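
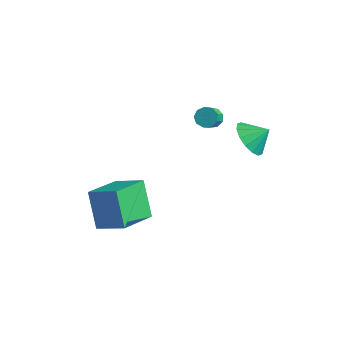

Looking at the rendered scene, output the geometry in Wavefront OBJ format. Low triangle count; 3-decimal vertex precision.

v -0.126 3.336 2.388
v 0.648 3.037 1.926
v 0.466 3.904 3.012
v 0.508 3.444 1.689
v 0.198 3.823 1.639
v -0.199 4.071 1.79
v -0.576 4.122 2.101
v -0.833 3.963 2.489
v -0.9 3.636 2.85
v -0.76 3.229 3.087
v -0.45 2.85 3.137
v -0.053 2.602 2.986
v 0.325 2.551 2.675
v 0.581 2.71 2.287
v -1.523 2.453 3.522
v -1.182 2.795 3.715
v -0.837 2.07 4.392
v -1.177 1.727 4.198
v -1.489 2.815 3.893
v -1.144 2.09 4.57
v -1.812 2.665 3.898
v -1.467 1.94 4.574
v -1.999 2.416 3.726
v -1.654 1.691 4.403
v -1.963 2.184 3.459
v -1.618 1.459 4.135
v -1.721 2.078 3.221
v -1.376 1.352 3.898
v -1.386 2.147 3.124
v -1.041 1.421 3.8
v -1.115 2.359 3.213
v -0.77 1.633 3.889
v -1.034 2.615 3.447
v -0.689 1.889 4.123
v -4.561 -0.331 -0.913
v -4.309 -2.207 -0.27
v -3.248 0.063 -0.28
v -2.995 -1.814 0.363
v -3.645 -0.766 -2.543
v -3.392 -2.643 -1.9
v -2.331 -0.373 -1.91
v -2.079 -2.249 -1.267
f 2 1 4
f 2 4 3
f 4 1 5
f 4 5 3
f 5 1 6
f 5 6 3
f 6 1 7
f 6 7 3
f 7 1 8
f 7 8 3
f 8 1 9
f 8 9 3
f 9 1 10
f 9 10 3
f 10 1 11
f 10 11 3
f 11 1 12
f 11 12 3
f 12 1 13
f 12 13 3
f 13 1 14
f 13 14 3
f 14 1 2
f 14 2 3
f 16 15 19
f 16 19 17
f 17 19 20
f 17 20 18
f 19 15 21
f 19 21 20
f 20 21 22
f 20 22 18
f 21 15 23
f 21 23 22
f 22 23 24
f 22 24 18
f 23 15 25
f 23 25 24
f 24 25 26
f 24 26 18
f 25 15 27
f 25 27 26
f 26 27 28
f 26 28 18
f 27 15 29
f 27 29 28
f 28 29 30
f 28 30 18
f 29 15 31
f 29 31 30
f 30 31 32
f 30 32 18
f 31 15 33
f 31 33 32
f 32 33 34
f 32 34 18
f 33 15 16
f 33 16 34
f 34 16 17
f 34 17 18
f 36 38 35
f 39 36 35
f 35 38 37
f 37 39 35
f 36 42 38
f 40 36 39
f 40 42 36
f 38 42 37
f 41 39 37
f 37 42 41
f 41 40 39
f 42 40 41



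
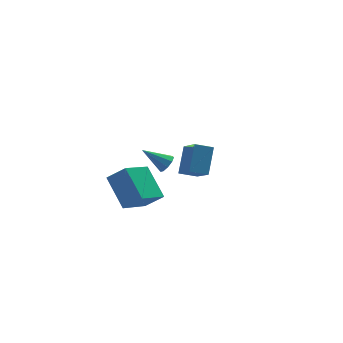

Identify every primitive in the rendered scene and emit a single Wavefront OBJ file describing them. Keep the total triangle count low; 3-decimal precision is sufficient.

v -0.414 1.743 -3.936
v -1.958 0.991 -2.891
v -0.463 3.343 -2.858
v -2.007 2.592 -1.813
v 0.347 1.248 -3.167
v -1.197 0.497 -2.122
v 0.298 2.849 -2.089
v -1.246 2.097 -1.044
v 1.592 2.135 -2.57
v 1.447 0.783 -1.375
v 2.353 3.013 -1.484
v 2.209 1.661 -0.289
v 2.431 1.779 -2.871
v 2.287 0.427 -1.676
v 3.193 2.657 -1.785
v 3.048 1.305 -0.59
v -1.625 -2.833 3.026
v -1.323 -2.901 3.418
v -2.495 -2.147 3.814
v -1.241 -2.611 3.257
v -1.339 -2.425 2.987
v -1.57 -2.43 2.735
v -1.828 -2.623 2.62
v -1.99 -2.915 2.694
v -1.982 -3.168 2.924
v -1.807 -3.265 3.201
v -1.546 -3.159 3.396
f 2 4 1
f 5 2 1
f 1 4 3
f 3 5 1
f 2 8 4
f 6 2 5
f 6 8 2
f 4 8 3
f 7 5 3
f 3 8 7
f 7 6 5
f 8 6 7
f 10 12 9
f 13 10 9
f 9 12 11
f 11 13 9
f 10 16 12
f 14 10 13
f 14 16 10
f 12 16 11
f 15 13 11
f 11 16 15
f 15 14 13
f 16 14 15
f 18 17 20
f 18 20 19
f 20 17 21
f 20 21 19
f 21 17 22
f 21 22 19
f 22 17 23
f 22 23 19
f 23 17 24
f 23 24 19
f 24 17 25
f 24 25 19
f 25 17 26
f 25 26 19
f 26 17 27
f 26 27 19
f 27 17 18
f 27 18 19



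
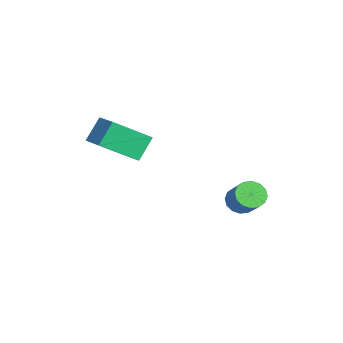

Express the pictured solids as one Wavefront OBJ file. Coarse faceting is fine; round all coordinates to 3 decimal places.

v -1.586 2.287 -0.788
v -1.26 1.886 -1.05
v -0.467 2.012 -0.255
v -0.794 2.413 0.008
v -1.177 2.146 -1.174
v -0.384 2.273 -0.379
v -1.204 2.445 -1.194
v -0.411 2.571 -0.399
v -1.334 2.701 -1.106
v -0.541 2.827 -0.31
v -1.531 2.846 -0.932
v -0.738 2.972 -0.137
v -1.743 2.841 -0.72
v -0.95 2.968 0.076
v -1.913 2.688 -0.525
v -1.12 2.814 0.27
v -1.996 2.427 -0.401
v -1.203 2.554 0.394
v -1.969 2.129 -0.381
v -1.176 2.255 0.414
v -1.839 1.873 -0.47
v -1.046 1.999 0.326
v -1.642 1.728 -0.643
v -0.849 1.854 0.152
v -1.43 1.732 -0.856
v -0.637 1.859 -0.06
v -3.407 -1.344 0.904
v -3.386 -2.724 1.897
v -3.822 -0.766 1.717
v -3.801 -2.146 2.709
v -2.419 -1.094 1.231
v -2.398 -2.474 2.223
v -2.834 -0.516 2.043
v -2.813 -1.896 3.036
f 2 1 5
f 2 5 3
f 3 5 6
f 3 6 4
f 5 1 7
f 5 7 6
f 6 7 8
f 6 8 4
f 7 1 9
f 7 9 8
f 8 9 10
f 8 10 4
f 9 1 11
f 9 11 10
f 10 11 12
f 10 12 4
f 11 1 13
f 11 13 12
f 12 13 14
f 12 14 4
f 13 1 15
f 13 15 14
f 14 15 16
f 14 16 4
f 15 1 17
f 15 17 16
f 16 17 18
f 16 18 4
f 17 1 19
f 17 19 18
f 18 19 20
f 18 20 4
f 19 1 21
f 19 21 20
f 20 21 22
f 20 22 4
f 21 1 23
f 21 23 22
f 22 23 24
f 22 24 4
f 23 1 25
f 23 25 24
f 24 25 26
f 24 26 4
f 25 1 2
f 25 2 26
f 26 2 3
f 26 3 4
f 28 30 27
f 31 28 27
f 27 30 29
f 29 31 27
f 28 34 30
f 32 28 31
f 32 34 28
f 30 34 29
f 33 31 29
f 29 34 33
f 33 32 31
f 34 32 33



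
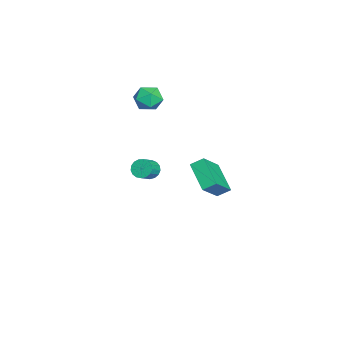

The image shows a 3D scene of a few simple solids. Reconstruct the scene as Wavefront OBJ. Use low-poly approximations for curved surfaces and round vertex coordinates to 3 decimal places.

v -3.165 1.631 -4.7
v -4.803 0.723 -3.564
v -3.247 2.447 -4.165
v -4.885 1.54 -3.029
v -1.775 0.86 -3.311
v -3.413 -0.047 -2.175
v -1.857 1.677 -2.776
v -3.495 0.769 -1.64
v 3.571 -1.616 1.607
v 3.842 -1.862 1.057
v 4.659 -2.229 1.624
v 4.389 -1.984 2.173
v 3.961 -1.57 1.076
v 4.778 -1.937 1.642
v 3.99 -1.288 1.216
v 4.807 -1.655 1.783
v 3.923 -1.082 1.446
v 4.74 -1.449 2.012
v 3.776 -0.998 1.712
v 4.593 -1.365 2.279
v 3.582 -1.056 1.955
v 4.399 -1.423 2.521
v 3.385 -1.242 2.118
v 4.203 -1.609 2.684
v 3.231 -1.514 2.163
v 4.049 -1.881 2.73
v 3.156 -1.81 2.081
v 3.973 -2.177 2.648
v 3.175 -2.061 1.891
v 3.992 -2.428 2.457
v 3.285 -2.21 1.635
v 4.102 -2.577 2.202
v 3.461 -2.224 1.373
v 4.278 -2.591 1.94
v 3.662 -2.098 1.164
v 4.479 -2.465 1.731
v -3.515 -1.641 3.262
v -2.847 -2.34 2.968
v -4.653 -2.8 3.432
v -3.985 -3.499 3.138
v -3.874 -3.037 4.029
v -3.171 -2.321 3.924
v -4.329 -2.819 2.476
v -3.626 -2.103 2.371
v -3.351 -3.067 2.483
v -3.07 -3.202 3.443
v -4.43 -1.938 2.957
v -4.149 -2.073 3.917
f 2 4 1
f 5 2 1
f 1 4 3
f 3 5 1
f 2 8 4
f 6 2 5
f 6 8 2
f 4 8 3
f 7 5 3
f 3 8 7
f 7 6 5
f 8 6 7
f 10 9 13
f 10 13 11
f 11 13 14
f 11 14 12
f 13 9 15
f 13 15 14
f 14 15 16
f 14 16 12
f 15 9 17
f 15 17 16
f 16 17 18
f 16 18 12
f 17 9 19
f 17 19 18
f 18 19 20
f 18 20 12
f 19 9 21
f 19 21 20
f 20 21 22
f 20 22 12
f 21 9 23
f 21 23 22
f 22 23 24
f 22 24 12
f 23 9 25
f 23 25 24
f 24 25 26
f 24 26 12
f 25 9 27
f 25 27 26
f 26 27 28
f 26 28 12
f 27 9 29
f 27 29 28
f 28 29 30
f 28 30 12
f 29 9 31
f 29 31 30
f 30 31 32
f 30 32 12
f 31 9 33
f 31 33 32
f 32 33 34
f 32 34 12
f 33 9 35
f 33 35 34
f 34 35 36
f 34 36 12
f 35 9 10
f 35 10 36
f 36 10 11
f 36 11 12
f 37 48 42
f 37 42 38
f 37 38 44
f 37 44 47
f 37 47 48
f 38 42 46
f 42 48 41
f 48 47 39
f 47 44 43
f 44 38 45
f 40 46 41
f 40 41 39
f 40 39 43
f 40 43 45
f 40 45 46
f 41 46 42
f 39 41 48
f 43 39 47
f 45 43 44
f 46 45 38



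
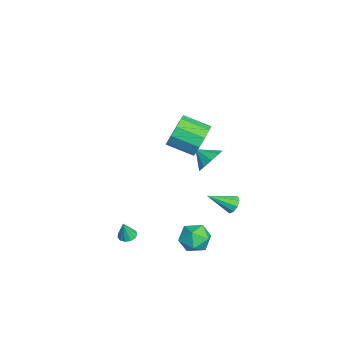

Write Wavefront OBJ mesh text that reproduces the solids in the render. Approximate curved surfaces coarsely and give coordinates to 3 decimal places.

v -2.952 2.554 -1.288
v -2.405 1.868 -1.7
v -3.488 1.746 -0.652
v -2.106 2.098 -1.154
v -2.203 2.543 -0.671
v -2.651 2.992 -0.476
v -3.239 3.237 -0.661
v -3.693 3.162 -1.139
v -3.8 2.803 -1.687
v -3.51 2.328 -2.048
v -2.959 1.958 -2.053
v 1.574 -2.388 -3.798
v 2.096 -2.232 -3.872
v 1.806 -2.612 -2.622
v 1.94 -1.977 -3.792
v 1.667 -1.852 -3.714
v 1.365 -1.897 -3.663
v 1.129 -2.098 -3.655
v 1.034 -2.391 -3.692
v 1.111 -2.683 -3.763
v 1.335 -2.881 -3.845
v 1.634 -2.922 -3.912
v 1.915 -2.794 -3.943
v 2.087 -2.537 -3.928
v 2.032 1.331 -3.008
v 2.677 2.1 -3.191
v 3.303 0.28 -2.949
v 3.948 1.049 -3.132
v 3.455 0.997 -2.241
v 2.669 1.647 -2.277
v 3.311 0.733 -3.863
v 2.525 1.383 -3.899
v 3.467 1.73 -3.719
v 3.556 1.894 -2.716
v 2.424 0.486 -3.424
v 2.513 0.65 -2.421
v 1.64 3.371 -1.472
v 2.035 3.146 -1.879
v 1.76 1.949 -0.568
v 2.24 3.353 -1.58
v 2.164 3.569 -1.231
v 1.843 3.692 -0.995
v 1.427 3.665 -0.982
v 1.11 3.501 -1.198
v 1.041 3.276 -1.543
v 1.253 3.096 -1.854
v 1.645 3.045 -1.987
v 1.268 1.72 3.61
v 1.705 1.22 2.771
v 1.189 -0.239 3.37
v 0.752 0.26 4.21
v 2.161 1.255 3.248
v 1.645 -0.204 3.848
v 2.276 1.467 3.864
v 1.76 0.008 4.463
v 2.006 1.776 4.383
v 1.49 0.316 4.982
v 1.454 2.063 4.606
v 0.938 0.604 5.206
v 0.831 2.219 4.45
v 0.315 0.76 5.049
v 0.375 2.184 3.972
v -0.141 0.725 4.572
v 0.26 1.972 3.357
v -0.256 0.513 3.956
v 0.53 1.664 2.838
v 0.014 0.204 3.437
v 1.082 1.376 2.614
v 0.566 -0.083 3.214
f 2 1 4
f 2 4 3
f 4 1 5
f 4 5 3
f 5 1 6
f 5 6 3
f 6 1 7
f 6 7 3
f 7 1 8
f 7 8 3
f 8 1 9
f 8 9 3
f 9 1 10
f 9 10 3
f 10 1 11
f 10 11 3
f 11 1 2
f 11 2 3
f 13 12 15
f 13 15 14
f 15 12 16
f 15 16 14
f 16 12 17
f 16 17 14
f 17 12 18
f 17 18 14
f 18 12 19
f 18 19 14
f 19 12 20
f 19 20 14
f 20 12 21
f 20 21 14
f 21 12 22
f 21 22 14
f 22 12 23
f 22 23 14
f 23 12 24
f 23 24 14
f 24 12 13
f 24 13 14
f 25 36 30
f 25 30 26
f 25 26 32
f 25 32 35
f 25 35 36
f 26 30 34
f 30 36 29
f 36 35 27
f 35 32 31
f 32 26 33
f 28 34 29
f 28 29 27
f 28 27 31
f 28 31 33
f 28 33 34
f 29 34 30
f 27 29 36
f 31 27 35
f 33 31 32
f 34 33 26
f 38 37 40
f 38 40 39
f 40 37 41
f 40 41 39
f 41 37 42
f 41 42 39
f 42 37 43
f 42 43 39
f 43 37 44
f 43 44 39
f 44 37 45
f 44 45 39
f 45 37 46
f 45 46 39
f 46 37 47
f 46 47 39
f 47 37 38
f 47 38 39
f 49 48 52
f 49 52 50
f 50 52 53
f 50 53 51
f 52 48 54
f 52 54 53
f 53 54 55
f 53 55 51
f 54 48 56
f 54 56 55
f 55 56 57
f 55 57 51
f 56 48 58
f 56 58 57
f 57 58 59
f 57 59 51
f 58 48 60
f 58 60 59
f 59 60 61
f 59 61 51
f 60 48 62
f 60 62 61
f 61 62 63
f 61 63 51
f 62 48 64
f 62 64 63
f 63 64 65
f 63 65 51
f 64 48 66
f 64 66 65
f 65 66 67
f 65 67 51
f 66 48 68
f 66 68 67
f 67 68 69
f 67 69 51
f 68 48 49
f 68 49 69
f 69 49 50
f 69 50 51



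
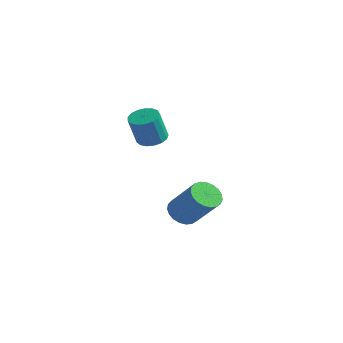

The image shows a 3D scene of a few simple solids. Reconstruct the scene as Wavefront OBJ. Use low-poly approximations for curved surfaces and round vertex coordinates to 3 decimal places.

v 0.422 -3.972 0.486
v 0.896 -3.995 0.056
v 2.012 -3.951 1.284
v 1.538 -3.928 1.714
v 0.857 -3.733 0.082
v 1.973 -3.689 1.31
v 0.743 -3.512 0.178
v 1.859 -3.468 1.406
v 0.574 -3.371 0.327
v 1.689 -3.327 1.555
v 0.378 -3.334 0.503
v 1.494 -3.29 1.731
v 0.19 -3.407 0.677
v 1.306 -3.363 1.905
v 0.042 -3.578 0.817
v 1.158 -3.534 2.045
v -0.04 -3.817 0.9
v 1.076 -3.773 2.129
v -0.042 -4.083 0.912
v 1.073 -4.038 2.14
v 0.036 -4.33 0.85
v 1.151 -4.285 2.078
v 0.181 -4.515 0.725
v 1.296 -4.47 1.953
v 0.367 -4.606 0.559
v 1.483 -4.561 1.787
v 0.563 -4.587 0.38
v 1.679 -4.543 1.608
v 0.735 -4.463 0.219
v 1.851 -4.418 1.447
v 0.853 -4.253 0.105
v 1.969 -4.209 1.333
v -3.415 -1.731 2.276
v -2.926 -2.088 2.141
v -2.916 -2.545 3.39
v -3.405 -2.189 3.524
v -2.805 -1.833 2.233
v -2.795 -2.291 3.482
v -2.824 -1.555 2.335
v -2.813 -2.013 3.584
v -2.978 -1.317 2.424
v -2.968 -1.775 3.672
v -3.232 -1.174 2.478
v -3.222 -1.632 3.727
v -3.528 -1.159 2.486
v -3.518 -1.617 3.735
v -3.799 -1.275 2.446
v -3.788 -1.733 3.695
v -3.981 -1.495 2.367
v -3.971 -1.953 3.616
v -4.034 -1.769 2.267
v -4.024 -2.227 3.515
v -3.945 -2.035 2.169
v -3.935 -2.493 3.417
v -3.735 -2.231 2.095
v -3.724 -2.689 3.344
v -3.451 -2.312 2.063
v -3.441 -2.77 3.312
v -3.159 -2.261 2.079
v -3.149 -2.718 3.328
f 2 1 5
f 2 5 3
f 3 5 6
f 3 6 4
f 5 1 7
f 5 7 6
f 6 7 8
f 6 8 4
f 7 1 9
f 7 9 8
f 8 9 10
f 8 10 4
f 9 1 11
f 9 11 10
f 10 11 12
f 10 12 4
f 11 1 13
f 11 13 12
f 12 13 14
f 12 14 4
f 13 1 15
f 13 15 14
f 14 15 16
f 14 16 4
f 15 1 17
f 15 17 16
f 16 17 18
f 16 18 4
f 17 1 19
f 17 19 18
f 18 19 20
f 18 20 4
f 19 1 21
f 19 21 20
f 20 21 22
f 20 22 4
f 21 1 23
f 21 23 22
f 22 23 24
f 22 24 4
f 23 1 25
f 23 25 24
f 24 25 26
f 24 26 4
f 25 1 27
f 25 27 26
f 26 27 28
f 26 28 4
f 27 1 29
f 27 29 28
f 28 29 30
f 28 30 4
f 29 1 31
f 29 31 30
f 30 31 32
f 30 32 4
f 31 1 2
f 31 2 32
f 32 2 3
f 32 3 4
f 34 33 37
f 34 37 35
f 35 37 38
f 35 38 36
f 37 33 39
f 37 39 38
f 38 39 40
f 38 40 36
f 39 33 41
f 39 41 40
f 40 41 42
f 40 42 36
f 41 33 43
f 41 43 42
f 42 43 44
f 42 44 36
f 43 33 45
f 43 45 44
f 44 45 46
f 44 46 36
f 45 33 47
f 45 47 46
f 46 47 48
f 46 48 36
f 47 33 49
f 47 49 48
f 48 49 50
f 48 50 36
f 49 33 51
f 49 51 50
f 50 51 52
f 50 52 36
f 51 33 53
f 51 53 52
f 52 53 54
f 52 54 36
f 53 33 55
f 53 55 54
f 54 55 56
f 54 56 36
f 55 33 57
f 55 57 56
f 56 57 58
f 56 58 36
f 57 33 59
f 57 59 58
f 58 59 60
f 58 60 36
f 59 33 34
f 59 34 60
f 60 34 35
f 60 35 36



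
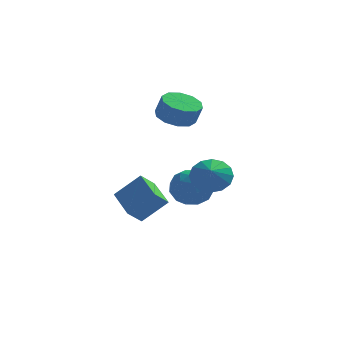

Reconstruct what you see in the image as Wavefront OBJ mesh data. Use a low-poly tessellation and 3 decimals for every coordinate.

v -2.152 -4.087 -2.902
v -2.714 -4.607 -2.198
v -2.878 -2.66 -2.429
v -3.44 -3.179 -1.725
v -1 -3.861 -1.815
v -1.562 -4.38 -1.111
v -1.726 -2.433 -1.342
v -2.288 -2.953 -0.638
v 0.656 -0.1 -1.806
v 1.666 -0.104 -1.794
v 0.644 -0.88 -1.134
v 1.527 0.226 -1.413
v 1.155 0.469 -1.137
v 0.649 0.559 -1.041
v 0.145 0.473 -1.149
v -0.222 0.233 -1.434
v -0.354 -0.096 -1.818
v -0.216 -0.426 -2.199
v 0.156 -0.668 -2.475
v 0.662 -0.759 -2.571
v 1.166 -0.672 -2.463
v 1.533 -0.433 -2.178
v -1.141 1.797 -2.658
v -0.627 2.504 -3.366
v -0.033 0.456 -3.194
v 0.481 1.163 -3.902
v 0.603 1.292 -2.791
v -0.082 2.121 -2.46
v -0.578 0.839 -4.1
v -1.263 1.668 -3.769
v -0.28 1.912 -4.257
v 0.451 2.192 -3.449
v -1.111 0.768 -3.111
v -0.38 1.048 -2.303
v -0.981 2.268 -2.965
v 0.321 0.692 -3.595
v 0.393 0.767 -2.942
v 0.695 1.183 -3.359
v -0.66 2.043 -2.432
v -0.359 2.459 -2.848
v 0.365 1.746 -2.511
v -0.301 0.501 -3.712
v 0 0.917 -4.128
v -1.355 1.777 -3.201
v -1.053 2.193 -3.618
v -1.025 1.214 -4.049
v -0.475 2.336 -3.905
v 0.176 1.548 -4.22
v -0.447 1.358 -4.337
v -0.849 1.845 -4.142
v -0.046 2.501 -3.43
v 0.605 1.712 -3.745
v 0.677 1.788 -3.092
v 0.275 2.275 -2.897
v 0.158 2.153 -3.954
v -1.265 1.248 -2.815
v -0.614 0.459 -3.13
v -0.935 0.685 -3.663
v -1.337 1.172 -3.468
v -0.836 1.412 -2.34
v -0.185 0.624 -2.655
v 0.189 1.115 -2.418
v -0.213 1.602 -2.223
v -0.818 0.807 -2.606
v -1.115 1.928 1.053
v -0.272 2.433 0.867
v 0.057 2.257 1.881
v -0.785 1.752 2.067
v -0.694 2.835 1.074
v -0.364 2.659 2.088
v -1.276 2.89 1.273
v -0.947 2.714 2.286
v -1.797 2.578 1.388
v -1.468 2.402 2.401
v -2.057 2.017 1.375
v -1.728 1.841 2.388
v -1.957 1.423 1.239
v -1.628 1.247 2.253
v -1.536 1.021 1.032
v -1.206 0.845 2.046
v -0.953 0.966 0.834
v -0.624 0.79 1.847
v -0.432 1.278 0.719
v -0.103 1.102 1.732
v -0.172 1.839 0.732
v 0.157 1.663 1.745
f 2 4 1
f 5 2 1
f 1 4 3
f 3 5 1
f 2 8 4
f 6 2 5
f 6 8 2
f 4 8 3
f 7 5 3
f 3 8 7
f 7 6 5
f 8 6 7
f 10 9 12
f 10 12 11
f 12 9 13
f 12 13 11
f 13 9 14
f 13 14 11
f 14 9 15
f 14 15 11
f 15 9 16
f 15 16 11
f 16 9 17
f 16 17 11
f 17 9 18
f 17 18 11
f 18 9 19
f 18 19 11
f 19 9 20
f 19 20 11
f 20 9 21
f 20 21 11
f 21 9 22
f 21 22 11
f 22 9 10
f 22 10 11
f 23 60 39
f 60 34 63
f 39 63 28
f 60 63 39
f 23 39 35
f 39 28 40
f 35 40 24
f 39 40 35
f 23 35 44
f 35 24 45
f 44 45 30
f 35 45 44
f 23 44 56
f 44 30 59
f 56 59 33
f 44 59 56
f 23 56 60
f 56 33 64
f 60 64 34
f 56 64 60
f 24 40 51
f 40 28 54
f 51 54 32
f 40 54 51
f 28 63 41
f 63 34 62
f 41 62 27
f 63 62 41
f 34 64 61
f 64 33 57
f 61 57 25
f 64 57 61
f 33 59 58
f 59 30 46
f 58 46 29
f 59 46 58
f 30 45 50
f 45 24 47
f 50 47 31
f 45 47 50
f 26 52 38
f 52 32 53
f 38 53 27
f 52 53 38
f 26 38 36
f 38 27 37
f 36 37 25
f 38 37 36
f 26 36 43
f 36 25 42
f 43 42 29
f 36 42 43
f 26 43 48
f 43 29 49
f 48 49 31
f 43 49 48
f 26 48 52
f 48 31 55
f 52 55 32
f 48 55 52
f 27 53 41
f 53 32 54
f 41 54 28
f 53 54 41
f 25 37 61
f 37 27 62
f 61 62 34
f 37 62 61
f 29 42 58
f 42 25 57
f 58 57 33
f 42 57 58
f 31 49 50
f 49 29 46
f 50 46 30
f 49 46 50
f 32 55 51
f 55 31 47
f 51 47 24
f 55 47 51
f 66 65 69
f 66 69 67
f 67 69 70
f 67 70 68
f 69 65 71
f 69 71 70
f 70 71 72
f 70 72 68
f 71 65 73
f 71 73 72
f 72 73 74
f 72 74 68
f 73 65 75
f 73 75 74
f 74 75 76
f 74 76 68
f 75 65 77
f 75 77 76
f 76 77 78
f 76 78 68
f 77 65 79
f 77 79 78
f 78 79 80
f 78 80 68
f 79 65 81
f 79 81 80
f 80 81 82
f 80 82 68
f 81 65 83
f 81 83 82
f 82 83 84
f 82 84 68
f 83 65 85
f 83 85 84
f 84 85 86
f 84 86 68
f 85 65 66
f 85 66 86
f 86 66 67
f 86 67 68



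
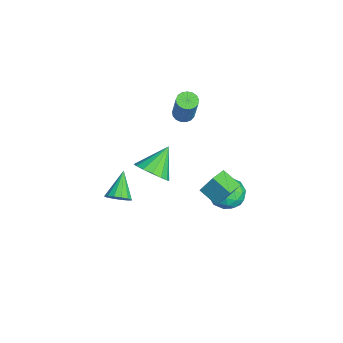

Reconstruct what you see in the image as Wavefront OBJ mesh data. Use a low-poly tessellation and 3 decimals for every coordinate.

v -0.576 3.642 -2.786
v -0.062 2.851 -3.297
v -2.098 2.909 -3.183
v -1.584 2.118 -3.694
v -1.523 2.196 -2.626
v -0.582 2.649 -2.381
v -1.578 3.111 -4.099
v -0.637 3.564 -3.854
v -0.682 2.523 -4.108
v -0.647 1.957 -3.198
v -1.513 3.803 -3.282
v -1.478 3.237 -2.372
v -0.185 3.31 -3.007
v -1.975 2.45 -3.473
v -1.938 2.496 -2.846
v -1.637 2.03 -3.146
v -0.491 3.192 -2.468
v -0.189 2.727 -2.768
v -1.047 2.342 -2.374
v -1.971 3.033 -3.712
v -1.669 2.568 -4.012
v -0.523 3.73 -3.334
v -0.222 3.264 -3.634
v -1.113 3.418 -4.106
v -0.248 2.653 -3.784
v -1.142 2.222 -4.017
v -1.139 2.806 -4.256
v -0.586 3.072 -4.111
v -0.227 2.32 -3.248
v -1.122 1.89 -3.482
v -1.086 1.936 -2.854
v -0.533 2.202 -2.71
v -0.592 2.128 -3.725
v -1.038 3.87 -2.998
v -1.933 3.44 -3.232
v -1.627 3.558 -3.77
v -1.074 3.824 -3.626
v -1.018 3.538 -2.463
v -1.912 3.107 -2.696
v -1.574 2.688 -2.369
v -1.021 2.954 -2.224
v -1.568 3.632 -2.755
v -0.983 -2.932 -3.278
v -0.555 -3.15 -2.689
v -2.317 -2.588 -2.182
v -0.487 -2.765 -2.727
v -0.552 -2.424 -2.913
v -0.732 -2.22 -3.197
v -0.98 -2.206 -3.502
v -1.228 -2.387 -3.748
v -1.411 -2.715 -3.867
v -1.479 -3.1 -3.829
v -1.415 -3.441 -3.643
v -1.234 -3.645 -3.359
v -0.987 -3.659 -3.054
v -0.738 -3.477 -2.808
v -2.568 0.622 2.384
v -2.163 0.205 2.235
v -1.328 0.361 4.067
v -1.732 0.778 4.216
v -2.039 0.452 2.157
v -1.203 0.608 3.99
v -2.036 0.738 2.131
v -1.201 0.894 3.964
v -2.155 0.998 2.164
v -1.32 1.154 3.996
v -2.368 1.171 2.246
v -1.533 1.327 4.079
v -2.627 1.219 2.36
v -1.792 1.375 4.193
v -2.873 1.129 2.48
v -2.038 1.285 4.312
v -3.048 0.924 2.577
v -2.213 1.08 4.41
v -3.114 0.65 2.63
v -2.279 0.806 4.463
v -3.054 0.369 2.627
v -2.219 0.525 4.46
v -2.883 0.146 2.568
v -2.048 0.302 4.401
v -2.639 0.032 2.467
v -1.804 0.188 4.299
v -2.379 0.053 2.346
v -1.544 0.209 4.179
v 1.688 -1.244 1.491
v 2.371 -0.474 1.462
v 0.692 -0.316 2.669
v 2.02 -0.361 1.077
v 1.58 -0.485 0.803
v 1.169 -0.813 0.713
v 0.897 -1.255 0.831
v 0.837 -1.695 1.127
v 1.005 -2.014 1.52
v 1.356 -2.126 1.905
v 1.796 -2.002 2.179
v 2.207 -1.675 2.269
v 2.479 -1.232 2.151
v 2.539 -0.793 1.855
v 1.008 1.817 -0.144
v 1.21 2.462 1.036
v 1.735 2.651 -0.725
v 1.936 3.297 0.455
v 1.864 1.203 0.045
v 2.065 1.849 1.225
v 2.59 2.038 -0.536
v 2.792 2.683 0.644
f 1 38 17
f 38 12 41
f 17 41 6
f 38 41 17
f 1 17 13
f 17 6 18
f 13 18 2
f 17 18 13
f 1 13 22
f 13 2 23
f 22 23 8
f 13 23 22
f 1 22 34
f 22 8 37
f 34 37 11
f 22 37 34
f 1 34 38
f 34 11 42
f 38 42 12
f 34 42 38
f 2 18 29
f 18 6 32
f 29 32 10
f 18 32 29
f 6 41 19
f 41 12 40
f 19 40 5
f 41 40 19
f 12 42 39
f 42 11 35
f 39 35 3
f 42 35 39
f 11 37 36
f 37 8 24
f 36 24 7
f 37 24 36
f 8 23 28
f 23 2 25
f 28 25 9
f 23 25 28
f 4 30 16
f 30 10 31
f 16 31 5
f 30 31 16
f 4 16 14
f 16 5 15
f 14 15 3
f 16 15 14
f 4 14 21
f 14 3 20
f 21 20 7
f 14 20 21
f 4 21 26
f 21 7 27
f 26 27 9
f 21 27 26
f 4 26 30
f 26 9 33
f 30 33 10
f 26 33 30
f 5 31 19
f 31 10 32
f 19 32 6
f 31 32 19
f 3 15 39
f 15 5 40
f 39 40 12
f 15 40 39
f 7 20 36
f 20 3 35
f 36 35 11
f 20 35 36
f 9 27 28
f 27 7 24
f 28 24 8
f 27 24 28
f 10 33 29
f 33 9 25
f 29 25 2
f 33 25 29
f 44 43 46
f 44 46 45
f 46 43 47
f 46 47 45
f 47 43 48
f 47 48 45
f 48 43 49
f 48 49 45
f 49 43 50
f 49 50 45
f 50 43 51
f 50 51 45
f 51 43 52
f 51 52 45
f 52 43 53
f 52 53 45
f 53 43 54
f 53 54 45
f 54 43 55
f 54 55 45
f 55 43 56
f 55 56 45
f 56 43 44
f 56 44 45
f 58 57 61
f 58 61 59
f 59 61 62
f 59 62 60
f 61 57 63
f 61 63 62
f 62 63 64
f 62 64 60
f 63 57 65
f 63 65 64
f 64 65 66
f 64 66 60
f 65 57 67
f 65 67 66
f 66 67 68
f 66 68 60
f 67 57 69
f 67 69 68
f 68 69 70
f 68 70 60
f 69 57 71
f 69 71 70
f 70 71 72
f 70 72 60
f 71 57 73
f 71 73 72
f 72 73 74
f 72 74 60
f 73 57 75
f 73 75 74
f 74 75 76
f 74 76 60
f 75 57 77
f 75 77 76
f 76 77 78
f 76 78 60
f 77 57 79
f 77 79 78
f 78 79 80
f 78 80 60
f 79 57 81
f 79 81 80
f 80 81 82
f 80 82 60
f 81 57 83
f 81 83 82
f 82 83 84
f 82 84 60
f 83 57 58
f 83 58 84
f 84 58 59
f 84 59 60
f 86 85 88
f 86 88 87
f 88 85 89
f 88 89 87
f 89 85 90
f 89 90 87
f 90 85 91
f 90 91 87
f 91 85 92
f 91 92 87
f 92 85 93
f 92 93 87
f 93 85 94
f 93 94 87
f 94 85 95
f 94 95 87
f 95 85 96
f 95 96 87
f 96 85 97
f 96 97 87
f 97 85 98
f 97 98 87
f 98 85 86
f 98 86 87
f 100 102 99
f 103 100 99
f 99 102 101
f 101 103 99
f 100 106 102
f 104 100 103
f 104 106 100
f 102 106 101
f 105 103 101
f 101 106 105
f 105 104 103
f 106 104 105



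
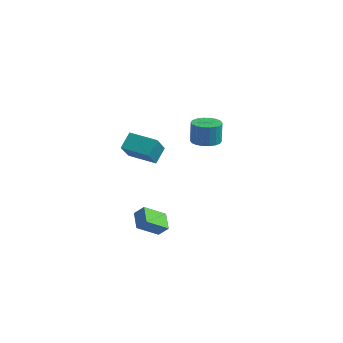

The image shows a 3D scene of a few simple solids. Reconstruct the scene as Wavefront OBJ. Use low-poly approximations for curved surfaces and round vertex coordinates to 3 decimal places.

v 1.458 -3.915 0.773
v 1.285 -3.158 1.765
v 2.974 -3.066 0.389
v 2.802 -2.309 1.382
v 2.478 -5.211 1.938
v 2.306 -4.454 2.931
v 3.995 -4.362 1.555
v 3.822 -3.605 2.547
v 3.748 -3.49 -4.985
v 3.537 -4.923 -4.153
v 2.76 -2.924 -4.26
v 2.549 -4.357 -3.428
v 4.351 -3.223 -4.372
v 4.14 -4.656 -3.54
v 3.363 -2.657 -3.647
v 3.152 -4.09 -2.815
v -1.001 3.84 -0.325
v -0.404 3.082 -0.423
v -0.242 3.002 1.187
v -0.839 3.76 1.285
v -0.134 3.418 -0.433
v 0.028 3.338 1.177
v -0.036 3.839 -0.422
v 0.126 3.758 1.188
v -0.129 4.259 -0.392
v 0.033 4.179 1.218
v -0.394 4.597 -0.348
v -0.232 4.516 1.262
v -0.78 4.784 -0.3
v -0.618 4.704 1.31
v -1.21 4.785 -0.257
v -1.048 4.705 1.353
v -1.598 4.598 -0.227
v -1.436 4.518 1.383
v -1.868 4.262 -0.217
v -1.706 4.182 1.393
v -1.966 3.842 -0.228
v -1.804 3.761 1.382
v -1.873 3.421 -0.258
v -1.711 3.341 1.352
v -1.608 3.084 -0.302
v -1.446 3.003 1.308
v -1.222 2.896 -0.35
v -1.06 2.816 1.26
v -0.792 2.895 -0.393
v -0.63 2.815 1.217
f 2 4 1
f 5 2 1
f 1 4 3
f 3 5 1
f 2 8 4
f 6 2 5
f 6 8 2
f 4 8 3
f 7 5 3
f 3 8 7
f 7 6 5
f 8 6 7
f 10 12 9
f 13 10 9
f 9 12 11
f 11 13 9
f 10 16 12
f 14 10 13
f 14 16 10
f 12 16 11
f 15 13 11
f 11 16 15
f 15 14 13
f 16 14 15
f 18 17 21
f 18 21 19
f 19 21 22
f 19 22 20
f 21 17 23
f 21 23 22
f 22 23 24
f 22 24 20
f 23 17 25
f 23 25 24
f 24 25 26
f 24 26 20
f 25 17 27
f 25 27 26
f 26 27 28
f 26 28 20
f 27 17 29
f 27 29 28
f 28 29 30
f 28 30 20
f 29 17 31
f 29 31 30
f 30 31 32
f 30 32 20
f 31 17 33
f 31 33 32
f 32 33 34
f 32 34 20
f 33 17 35
f 33 35 34
f 34 35 36
f 34 36 20
f 35 17 37
f 35 37 36
f 36 37 38
f 36 38 20
f 37 17 39
f 37 39 38
f 38 39 40
f 38 40 20
f 39 17 41
f 39 41 40
f 40 41 42
f 40 42 20
f 41 17 43
f 41 43 42
f 42 43 44
f 42 44 20
f 43 17 45
f 43 45 44
f 44 45 46
f 44 46 20
f 45 17 18
f 45 18 46
f 46 18 19
f 46 19 20



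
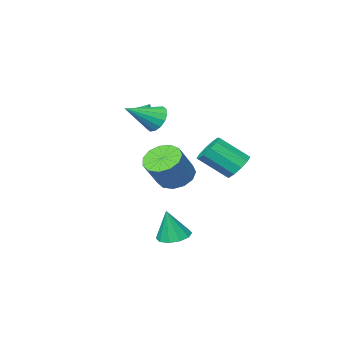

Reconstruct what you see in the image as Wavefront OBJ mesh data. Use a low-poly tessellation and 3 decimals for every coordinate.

v 0.554 0.295 -0.847
v 1.346 -0.184 -1.3
v 2.437 0.226 0.175
v 1.646 0.705 0.627
v 1.37 0.37 -1.472
v 2.461 0.78 0.003
v 1.135 0.9 -1.445
v 2.226 1.31 0.029
v 0.716 1.238 -1.229
v 1.807 1.648 0.245
v 0.245 1.276 -0.892
v 1.336 1.687 0.583
v -0.127 1.003 -0.54
v 0.964 1.414 0.935
v -0.283 0.505 -0.286
v 0.808 0.916 1.189
v -0.173 -0.06 -0.21
v 0.918 0.351 1.264
v 0.168 -0.512 -0.337
v 1.259 -0.101 1.138
v 0.631 -0.708 -0.625
v 1.723 -0.298 0.849
v 1.071 -0.586 -0.984
v 2.162 -0.175 0.49
v 0.56 -2.687 2.461
v 0.776 -3.041 2.757
v 0.54 -2.013 3.279
v 0.955 -2.931 2.671
v 1.056 -2.772 2.543
v 1.058 -2.597 2.399
v 0.962 -2.439 2.267
v 0.786 -2.331 2.174
v 0.565 -2.293 2.137
v 0.343 -2.332 2.164
v 0.164 -2.442 2.251
v 0.064 -2.601 2.378
v 0.062 -2.776 2.522
v 0.158 -2.934 2.654
v 0.334 -3.042 2.748
v 0.555 -3.081 2.784
v 1.372 -0.169 2.92
v 1.76 0.306 2.346
v 3.028 -0.411 3.84
v 1.63 0.585 2.654
v 1.431 0.661 3.033
v 1.216 0.516 3.382
v 1.043 0.186 3.607
v 0.958 -0.238 3.648
v 0.984 -0.644 3.494
v 1.114 -0.923 3.186
v 1.313 -0.999 2.808
v 1.528 -0.853 2.459
v 1.701 -0.524 2.234
v 1.786 -0.1 2.193
v -1.028 3.265 0.271
v -0.383 3.807 0.097
v 0.732 2.857 1.276
v 0.088 2.315 1.449
v -0.654 4.001 0.511
v 0.461 3.052 1.69
v -1.068 3.915 0.832
v 0.047 2.965 2.011
v -1.467 3.58 0.94
v -0.352 2.63 2.118
v -1.697 3.124 0.791
v -0.582 2.175 1.97
v -1.672 2.723 0.444
v -0.557 1.773 1.623
v -1.401 2.528 0.03
v -0.286 1.579 1.209
v -0.987 2.615 -0.291
v 0.128 1.665 0.888
v -0.588 2.95 -0.398
v 0.527 2 0.78
v -0.358 3.405 -0.25
v 0.757 2.456 0.929
v 1.793 1.957 -4.06
v 2.466 2.505 -4.206
v 2.207 1.903 -2.36
v 2.028 2.805 -4.09
v 1.5 2.781 -3.962
v 1.084 2.442 -3.872
v 0.939 1.919 -3.853
v 1.12 1.409 -3.914
v 1.559 1.109 -4.03
v 2.087 1.133 -4.157
v 2.503 1.472 -4.248
v 2.648 1.996 -4.266
f 2 1 5
f 2 5 3
f 3 5 6
f 3 6 4
f 5 1 7
f 5 7 6
f 6 7 8
f 6 8 4
f 7 1 9
f 7 9 8
f 8 9 10
f 8 10 4
f 9 1 11
f 9 11 10
f 10 11 12
f 10 12 4
f 11 1 13
f 11 13 12
f 12 13 14
f 12 14 4
f 13 1 15
f 13 15 14
f 14 15 16
f 14 16 4
f 15 1 17
f 15 17 16
f 16 17 18
f 16 18 4
f 17 1 19
f 17 19 18
f 18 19 20
f 18 20 4
f 19 1 21
f 19 21 20
f 20 21 22
f 20 22 4
f 21 1 23
f 21 23 22
f 22 23 24
f 22 24 4
f 23 1 2
f 23 2 24
f 24 2 3
f 24 3 4
f 26 25 28
f 26 28 27
f 28 25 29
f 28 29 27
f 29 25 30
f 29 30 27
f 30 25 31
f 30 31 27
f 31 25 32
f 31 32 27
f 32 25 33
f 32 33 27
f 33 25 34
f 33 34 27
f 34 25 35
f 34 35 27
f 35 25 36
f 35 36 27
f 36 25 37
f 36 37 27
f 37 25 38
f 37 38 27
f 38 25 39
f 38 39 27
f 39 25 40
f 39 40 27
f 40 25 26
f 40 26 27
f 42 41 44
f 42 44 43
f 44 41 45
f 44 45 43
f 45 41 46
f 45 46 43
f 46 41 47
f 46 47 43
f 47 41 48
f 47 48 43
f 48 41 49
f 48 49 43
f 49 41 50
f 49 50 43
f 50 41 51
f 50 51 43
f 51 41 52
f 51 52 43
f 52 41 53
f 52 53 43
f 53 41 54
f 53 54 43
f 54 41 42
f 54 42 43
f 56 55 59
f 56 59 57
f 57 59 60
f 57 60 58
f 59 55 61
f 59 61 60
f 60 61 62
f 60 62 58
f 61 55 63
f 61 63 62
f 62 63 64
f 62 64 58
f 63 55 65
f 63 65 64
f 64 65 66
f 64 66 58
f 65 55 67
f 65 67 66
f 66 67 68
f 66 68 58
f 67 55 69
f 67 69 68
f 68 69 70
f 68 70 58
f 69 55 71
f 69 71 70
f 70 71 72
f 70 72 58
f 71 55 73
f 71 73 72
f 72 73 74
f 72 74 58
f 73 55 75
f 73 75 74
f 74 75 76
f 74 76 58
f 75 55 56
f 75 56 76
f 76 56 57
f 76 57 58
f 78 77 80
f 78 80 79
f 80 77 81
f 80 81 79
f 81 77 82
f 81 82 79
f 82 77 83
f 82 83 79
f 83 77 84
f 83 84 79
f 84 77 85
f 84 85 79
f 85 77 86
f 85 86 79
f 86 77 87
f 86 87 79
f 87 77 88
f 87 88 79
f 88 77 78
f 88 78 79



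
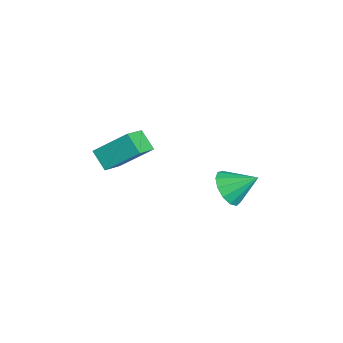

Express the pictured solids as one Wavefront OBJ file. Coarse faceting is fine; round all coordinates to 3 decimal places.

v -2.709 1.706 -3.255
v -2.138 1.033 -2.615
v -2.231 3.054 -2.265
v -1.754 1.22 -3.055
v -1.672 1.562 -3.559
v -1.92 1.949 -3.967
v -2.419 2.258 -4.148
v -3.009 2.393 -4.046
v -3.504 2.309 -3.693
v -3.747 2.034 -3.2
v -3.66 1.654 -2.725
v -3.271 1.291 -2.418
v -2.704 1.06 -2.377
v -3.461 -4.025 0.136
v -3.081 -2.44 1.427
v -2.611 -3.595 -0.643
v -2.232 -2.009 0.649
v -2.348 -4.891 0.871
v -1.969 -3.305 2.163
v -1.499 -4.46 0.093
v -1.119 -2.875 1.384
f 2 1 4
f 2 4 3
f 4 1 5
f 4 5 3
f 5 1 6
f 5 6 3
f 6 1 7
f 6 7 3
f 7 1 8
f 7 8 3
f 8 1 9
f 8 9 3
f 9 1 10
f 9 10 3
f 10 1 11
f 10 11 3
f 11 1 12
f 11 12 3
f 12 1 13
f 12 13 3
f 13 1 2
f 13 2 3
f 15 17 14
f 18 15 14
f 14 17 16
f 16 18 14
f 15 21 17
f 19 15 18
f 19 21 15
f 17 21 16
f 20 18 16
f 16 21 20
f 20 19 18
f 21 19 20



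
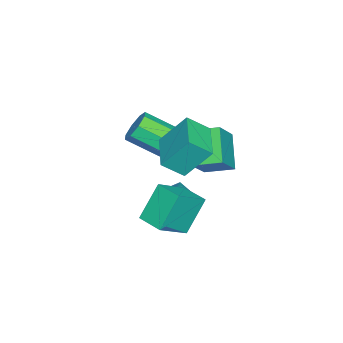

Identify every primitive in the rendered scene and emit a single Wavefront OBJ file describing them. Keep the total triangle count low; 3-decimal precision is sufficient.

v 1.533 -0.099 0.471
v 2.169 0.348 0.963
v 2.523 -1.253 1.961
v 1.887 -1.701 1.469
v 1.528 0.387 1.252
v 1.882 -1.215 2.25
v 0.89 0.141 1.084
v 1.244 -1.461 2.082
v 0.629 -0.246 0.556
v 0.983 -1.847 1.555
v 0.897 -0.547 -0.021
v 1.251 -2.148 0.977
v 1.538 -0.585 -0.31
v 1.892 -2.187 0.688
v 2.176 -0.339 -0.142
v 2.53 -1.941 0.856
v 2.437 0.047 0.385
v 2.791 -1.554 1.384
v 2.663 -0.154 1.404
v 2.277 1.056 3.013
v 2.149 0.807 0.558
v 1.763 2.017 2.167
v 4.617 0.723 1.213
v 4.231 1.933 2.822
v 4.103 1.684 0.367
v 3.717 2.894 1.976
v 0.329 -0.218 -4.483
v 0.937 0.273 -4.865
v 1.151 0.278 -2.537
v 0.648 0.523 -4.807
v 0.295 0.627 -4.685
v -0.05 0.564 -4.522
v -0.321 0.345 -4.352
v -0.463 0.015 -4.208
v -0.448 -0.361 -4.118
v -0.279 -0.709 -4.101
v 0.01 -0.96 -4.159
v 0.362 -1.064 -4.281
v 0.708 -1 -4.443
v 0.978 -0.782 -4.614
v 1.12 -0.452 -4.758
v 1.106 -0.076 -4.848
v -0.802 0.621 -0.52
v 0.654 0.513 0.919
v -1.101 2.064 -0.108
v 0.355 1.956 1.331
v 0.605 1.304 -1.891
v 2.061 1.196 -0.452
v 0.306 2.747 -1.479
v 1.762 2.639 -0.04
v 1.607 0.698 -2.516
v 3.05 -0.055 -1.441
v 2.28 2.016 -2.497
v 3.723 1.263 -1.422
v 2.677 0.177 -4.318
v 4.12 -0.576 -3.243
v 3.35 1.495 -4.299
v 4.793 0.742 -3.224
f 2 1 5
f 2 5 3
f 3 5 6
f 3 6 4
f 5 1 7
f 5 7 6
f 6 7 8
f 6 8 4
f 7 1 9
f 7 9 8
f 8 9 10
f 8 10 4
f 9 1 11
f 9 11 10
f 10 11 12
f 10 12 4
f 11 1 13
f 11 13 12
f 12 13 14
f 12 14 4
f 13 1 15
f 13 15 14
f 14 15 16
f 14 16 4
f 15 1 17
f 15 17 16
f 16 17 18
f 16 18 4
f 17 1 2
f 17 2 18
f 18 2 3
f 18 3 4
f 20 22 19
f 23 20 19
f 19 22 21
f 21 23 19
f 20 26 22
f 24 20 23
f 24 26 20
f 22 26 21
f 25 23 21
f 21 26 25
f 25 24 23
f 26 24 25
f 28 27 30
f 28 30 29
f 30 27 31
f 30 31 29
f 31 27 32
f 31 32 29
f 32 27 33
f 32 33 29
f 33 27 34
f 33 34 29
f 34 27 35
f 34 35 29
f 35 27 36
f 35 36 29
f 36 27 37
f 36 37 29
f 37 27 38
f 37 38 29
f 38 27 39
f 38 39 29
f 39 27 40
f 39 40 29
f 40 27 41
f 40 41 29
f 41 27 42
f 41 42 29
f 42 27 28
f 42 28 29
f 44 46 43
f 47 44 43
f 43 46 45
f 45 47 43
f 44 50 46
f 48 44 47
f 48 50 44
f 46 50 45
f 49 47 45
f 45 50 49
f 49 48 47
f 50 48 49
f 52 54 51
f 55 52 51
f 51 54 53
f 53 55 51
f 52 58 54
f 56 52 55
f 56 58 52
f 54 58 53
f 57 55 53
f 53 58 57
f 57 56 55
f 58 56 57



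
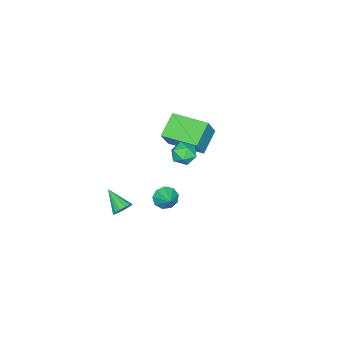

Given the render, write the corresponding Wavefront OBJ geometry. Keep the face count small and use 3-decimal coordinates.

v -1.738 -1.353 0.775
v -1.067 -1.736 0.865
v -2.333 -2.444 0.575
v -1.662 -2.827 0.665
v -1.996 -2.479 1.276
v -1.628 -1.804 1.399
v -1.772 -2.376 0.041
v -1.404 -1.701 0.164
v -1.087 -2.368 0.411
v -1.226 -2.431 1.174
v -2.174 -1.749 0.266
v -2.313 -1.812 1.029
v -3.115 -3.948 -0.508
v -4.471 -4.076 0.292
v -3.279 -1.826 -0.448
v -4.636 -1.953 0.352
v -2.364 -3.927 0.768
v -3.721 -4.054 1.568
v -2.529 -1.804 0.828
v -3.885 -1.932 1.628
v 2.886 -2.889 -0.643
v 3.423 -3.123 -0.717
v 2.494 -4.031 0.123
v 3.443 -2.958 -0.461
v 3.314 -2.774 -0.253
v 3.07 -2.622 -0.151
v 2.777 -2.541 -0.18
v 2.514 -2.553 -0.333
v 2.35 -2.655 -0.57
v 2.329 -2.82 -0.826
v 2.458 -3.004 -1.033
v 2.702 -3.157 -1.136
v 2.995 -3.238 -1.107
v 3.259 -3.226 -0.953
v 3.368 -0.005 2.288
v 3.793 -0.506 2.42
v 3.972 0.645 2.812
v 3.911 -0.299 2.028
v 3.775 0.045 1.758
v 3.449 0.366 1.736
v 3.085 0.514 1.972
v 2.853 0.419 2.356
v 2.863 0.126 2.708
v 3.109 -0.228 2.864
v 3.476 -0.478 2.75
f 1 12 6
f 1 6 2
f 1 2 8
f 1 8 11
f 1 11 12
f 2 6 10
f 6 12 5
f 12 11 3
f 11 8 7
f 8 2 9
f 4 10 5
f 4 5 3
f 4 3 7
f 4 7 9
f 4 9 10
f 5 10 6
f 3 5 12
f 7 3 11
f 9 7 8
f 10 9 2
f 14 16 13
f 17 14 13
f 13 16 15
f 15 17 13
f 14 20 16
f 18 14 17
f 18 20 14
f 16 20 15
f 19 17 15
f 15 20 19
f 19 18 17
f 20 18 19
f 22 21 24
f 22 24 23
f 24 21 25
f 24 25 23
f 25 21 26
f 25 26 23
f 26 21 27
f 26 27 23
f 27 21 28
f 27 28 23
f 28 21 29
f 28 29 23
f 29 21 30
f 29 30 23
f 30 21 31
f 30 31 23
f 31 21 32
f 31 32 23
f 32 21 33
f 32 33 23
f 33 21 34
f 33 34 23
f 34 21 22
f 34 22 23
f 36 35 38
f 36 38 37
f 38 35 39
f 38 39 37
f 39 35 40
f 39 40 37
f 40 35 41
f 40 41 37
f 41 35 42
f 41 42 37
f 42 35 43
f 42 43 37
f 43 35 44
f 43 44 37
f 44 35 45
f 44 45 37
f 45 35 36
f 45 36 37



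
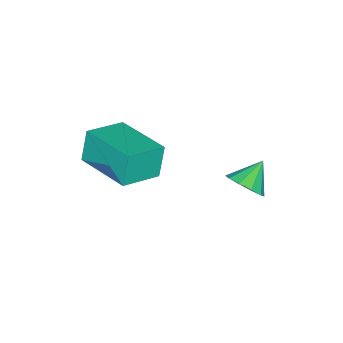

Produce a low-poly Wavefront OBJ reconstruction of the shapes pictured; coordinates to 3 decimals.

v 0.107 1.891 -3.678
v 0.622 1.931 -3.067
v -0.827 2.089 -2.902
v 0.567 2.387 -3.251
v 0.336 2.653 -3.598
v 0.017 2.628 -3.975
v -0.267 2.321 -4.239
v -0.409 1.85 -4.288
v -0.353 1.394 -4.104
v -0.122 1.128 -3.758
v 0.197 1.153 -3.38
v 0.481 1.46 -3.117
v 2.813 -1.629 -1.067
v 2.409 -1.652 0.179
v 3.488 0.449 -0.811
v 3.084 0.427 0.435
v 4.236 -2.147 -0.615
v 3.832 -2.169 0.631
v 4.911 -0.068 -0.359
v 4.507 -0.091 0.887
f 2 1 4
f 2 4 3
f 4 1 5
f 4 5 3
f 5 1 6
f 5 6 3
f 6 1 7
f 6 7 3
f 7 1 8
f 7 8 3
f 8 1 9
f 8 9 3
f 9 1 10
f 9 10 3
f 10 1 11
f 10 11 3
f 11 1 12
f 11 12 3
f 12 1 2
f 12 2 3
f 14 16 13
f 17 14 13
f 13 16 15
f 15 17 13
f 14 20 16
f 18 14 17
f 18 20 14
f 16 20 15
f 19 17 15
f 15 20 19
f 19 18 17
f 20 18 19



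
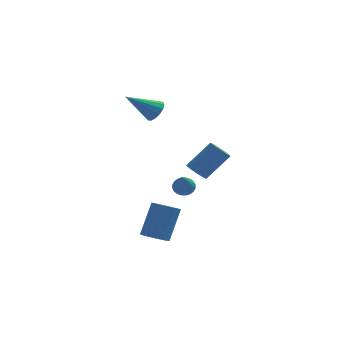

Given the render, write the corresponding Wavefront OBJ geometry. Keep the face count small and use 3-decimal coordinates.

v 1.676 -2.481 -0.268
v 2.013 -2.937 -0.388
v 3.081 -2.456 0.788
v 2.744 -1.999 0.908
v 2.113 -2.718 -0.567
v 3.181 -2.236 0.609
v 2.095 -2.435 -0.667
v 3.163 -1.954 0.509
v 1.965 -2.164 -0.659
v 3.033 -1.683 0.517
v 1.757 -1.979 -0.547
v 2.825 -1.497 0.629
v 1.528 -1.927 -0.36
v 2.596 -1.446 0.816
v 1.339 -2.024 -0.148
v 2.407 -1.543 1.028
v 1.239 -2.244 0.031
v 2.307 -1.762 1.207
v 1.257 -2.526 0.131
v 2.325 -2.045 1.307
v 1.387 -2.797 0.123
v 2.455 -2.316 1.299
v 1.595 -2.983 0.011
v 2.663 -2.501 1.187
v 1.824 -3.034 -0.176
v 2.892 -2.553 1
v -0.194 3.908 0.428
v 0.217 3.79 0.931
v -1.626 3.632 1.532
v 0.16 4.127 0.941
v 0.008 4.405 0.813
v -0.198 4.55 0.582
v -0.403 4.523 0.31
v -0.551 4.331 0.069
v -0.604 4.026 -0.075
v -0.547 3.69 -0.085
v -0.395 3.412 0.043
v -0.189 3.267 0.274
v 0.016 3.294 0.546
v 0.164 3.485 0.787
v -0.187 -2.592 -4.453
v 0.154 -2.121 -4.824
v 0.669 -1.258 -3.259
v 0.327 -1.728 -2.887
v -0.149 -1.994 -4.795
v 0.365 -1.13 -3.23
v -0.461 -2.004 -4.687
v 0.053 -1.14 -3.122
v -0.71 -2.148 -4.526
v -0.196 -1.284 -2.961
v -0.84 -2.394 -4.347
v -0.325 -1.53 -2.782
v -0.82 -2.685 -4.193
v -0.305 -1.822 -2.628
v -0.655 -2.955 -4.098
v -0.14 -2.092 -2.533
v -0.383 -3.142 -4.085
v 0.132 -2.278 -2.52
v -0.066 -3.203 -4.155
v 0.448 -2.339 -2.59
v 0.223 -3.123 -4.294
v 0.738 -2.26 -2.729
v 0.418 -2.922 -4.469
v 0.933 -2.059 -2.904
v 0.475 -2.646 -4.64
v 0.989 -1.782 -3.075
v 0.379 -2.357 -4.768
v 0.894 -1.493 -3.203
v 1.139 -0.144 -2.492
v 1.666 -0.241 -2.556
v 1.041 -1.616 -1.068
v 1.669 -0.095 -2.405
v 1.592 0.044 -2.266
v 1.445 0.154 -2.163
v 1.252 0.219 -2.109
v 1.042 0.228 -2.113
v 0.846 0.181 -2.176
v 0.695 0.084 -2.286
v 0.612 -0.047 -2.428
v 0.608 -0.194 -2.579
v 0.686 -0.332 -2.718
v 0.832 -0.443 -2.821
v 1.025 -0.507 -2.875
v 1.236 -0.517 -2.87
v 1.432 -0.47 -2.808
v 1.583 -0.373 -2.698
f 2 1 5
f 2 5 3
f 3 5 6
f 3 6 4
f 5 1 7
f 5 7 6
f 6 7 8
f 6 8 4
f 7 1 9
f 7 9 8
f 8 9 10
f 8 10 4
f 9 1 11
f 9 11 10
f 10 11 12
f 10 12 4
f 11 1 13
f 11 13 12
f 12 13 14
f 12 14 4
f 13 1 15
f 13 15 14
f 14 15 16
f 14 16 4
f 15 1 17
f 15 17 16
f 16 17 18
f 16 18 4
f 17 1 19
f 17 19 18
f 18 19 20
f 18 20 4
f 19 1 21
f 19 21 20
f 20 21 22
f 20 22 4
f 21 1 23
f 21 23 22
f 22 23 24
f 22 24 4
f 23 1 25
f 23 25 24
f 24 25 26
f 24 26 4
f 25 1 2
f 25 2 26
f 26 2 3
f 26 3 4
f 28 27 30
f 28 30 29
f 30 27 31
f 30 31 29
f 31 27 32
f 31 32 29
f 32 27 33
f 32 33 29
f 33 27 34
f 33 34 29
f 34 27 35
f 34 35 29
f 35 27 36
f 35 36 29
f 36 27 37
f 36 37 29
f 37 27 38
f 37 38 29
f 38 27 39
f 38 39 29
f 39 27 40
f 39 40 29
f 40 27 28
f 40 28 29
f 42 41 45
f 42 45 43
f 43 45 46
f 43 46 44
f 45 41 47
f 45 47 46
f 46 47 48
f 46 48 44
f 47 41 49
f 47 49 48
f 48 49 50
f 48 50 44
f 49 41 51
f 49 51 50
f 50 51 52
f 50 52 44
f 51 41 53
f 51 53 52
f 52 53 54
f 52 54 44
f 53 41 55
f 53 55 54
f 54 55 56
f 54 56 44
f 55 41 57
f 55 57 56
f 56 57 58
f 56 58 44
f 57 41 59
f 57 59 58
f 58 59 60
f 58 60 44
f 59 41 61
f 59 61 60
f 60 61 62
f 60 62 44
f 61 41 63
f 61 63 62
f 62 63 64
f 62 64 44
f 63 41 65
f 63 65 64
f 64 65 66
f 64 66 44
f 65 41 67
f 65 67 66
f 66 67 68
f 66 68 44
f 67 41 42
f 67 42 68
f 68 42 43
f 68 43 44
f 70 69 72
f 70 72 71
f 72 69 73
f 72 73 71
f 73 69 74
f 73 74 71
f 74 69 75
f 74 75 71
f 75 69 76
f 75 76 71
f 76 69 77
f 76 77 71
f 77 69 78
f 77 78 71
f 78 69 79
f 78 79 71
f 79 69 80
f 79 80 71
f 80 69 81
f 80 81 71
f 81 69 82
f 81 82 71
f 82 69 83
f 82 83 71
f 83 69 84
f 83 84 71
f 84 69 85
f 84 85 71
f 85 69 86
f 85 86 71
f 86 69 70
f 86 70 71



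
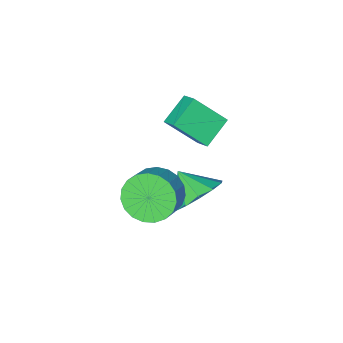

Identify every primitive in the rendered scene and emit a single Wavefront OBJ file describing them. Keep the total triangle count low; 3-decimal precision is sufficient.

v -2.734 -1.339 -1.537
v -1.77 -2.138 -0.402
v -2.685 -0.593 -1.053
v -1.721 -1.393 0.082
v -1.619 -0.967 -2.222
v -0.655 -1.767 -1.087
v -1.57 -0.222 -1.738
v -0.606 -1.021 -0.603
v 1.801 1.812 -0.587
v 2.224 2.146 -1.442
v 2.922 2.682 -0.887
v 2.499 2.348 -0.033
v 1.936 2.442 -1.365
v 2.634 2.978 -0.81
v 1.625 2.629 -1.154
v 2.322 3.165 -0.599
v 1.344 2.675 -0.845
v 2.041 3.211 -0.29
v 1.142 2.571 -0.492
v 1.84 3.107 0.063
v 1.054 2.337 -0.155
v 1.752 2.872 0.4
v 1.096 2.011 0.107
v 1.793 2.547 0.662
v 1.259 1.651 0.249
v 1.957 2.187 0.804
v 1.516 1.319 0.247
v 2.214 1.855 0.802
v 1.823 1.072 0.1
v 2.52 1.608 0.655
v 2.125 0.953 -0.166
v 2.823 1.489 0.389
v 2.372 0.983 -0.505
v 3.07 1.519 0.05
v 2.52 1.156 -0.858
v 3.218 1.692 -0.303
v 2.544 1.442 -1.164
v 3.241 1.978 -0.609
v 2.439 1.793 -1.37
v 3.137 2.328 -0.816
v -0.119 1.419 -2.43
v 0.948 1.632 -2.49
v 0.119 0.441 -1.67
v 0.735 1.952 -2.011
v 0.25 2.102 -1.665
v -0.352 2.036 -1.562
v -0.88 1.774 -1.734
v -1.166 1.399 -2.128
v -1.12 1.03 -2.617
v -0.756 0.785 -3.046
v -0.19 0.741 -3.28
v 0.399 0.912 -3.244
v 0.823 1.244 -2.949
f 2 4 1
f 5 2 1
f 1 4 3
f 3 5 1
f 2 8 4
f 6 2 5
f 6 8 2
f 4 8 3
f 7 5 3
f 3 8 7
f 7 6 5
f 8 6 7
f 10 9 13
f 10 13 11
f 11 13 14
f 11 14 12
f 13 9 15
f 13 15 14
f 14 15 16
f 14 16 12
f 15 9 17
f 15 17 16
f 16 17 18
f 16 18 12
f 17 9 19
f 17 19 18
f 18 19 20
f 18 20 12
f 19 9 21
f 19 21 20
f 20 21 22
f 20 22 12
f 21 9 23
f 21 23 22
f 22 23 24
f 22 24 12
f 23 9 25
f 23 25 24
f 24 25 26
f 24 26 12
f 25 9 27
f 25 27 26
f 26 27 28
f 26 28 12
f 27 9 29
f 27 29 28
f 28 29 30
f 28 30 12
f 29 9 31
f 29 31 30
f 30 31 32
f 30 32 12
f 31 9 33
f 31 33 32
f 32 33 34
f 32 34 12
f 33 9 35
f 33 35 34
f 34 35 36
f 34 36 12
f 35 9 37
f 35 37 36
f 36 37 38
f 36 38 12
f 37 9 39
f 37 39 38
f 38 39 40
f 38 40 12
f 39 9 10
f 39 10 40
f 40 10 11
f 40 11 12
f 42 41 44
f 42 44 43
f 44 41 45
f 44 45 43
f 45 41 46
f 45 46 43
f 46 41 47
f 46 47 43
f 47 41 48
f 47 48 43
f 48 41 49
f 48 49 43
f 49 41 50
f 49 50 43
f 50 41 51
f 50 51 43
f 51 41 52
f 51 52 43
f 52 41 53
f 52 53 43
f 53 41 42
f 53 42 43



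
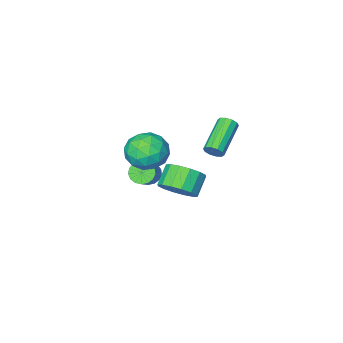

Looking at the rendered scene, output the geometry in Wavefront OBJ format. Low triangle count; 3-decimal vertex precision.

v -1.353 -3.895 -1.987
v -1.091 -3.495 -2.578
v -0.306 -2.865 -1.804
v -0.567 -3.265 -1.213
v -1.37 -3.297 -2.456
v -0.585 -2.667 -1.682
v -1.646 -3.236 -2.226
v -0.86 -2.606 -1.452
v -1.854 -3.326 -1.942
v -1.069 -2.696 -1.168
v -1.947 -3.546 -1.668
v -1.162 -2.916 -0.894
v -1.905 -3.846 -1.467
v -1.119 -3.216 -0.693
v -1.735 -4.158 -1.385
v -0.95 -3.527 -0.611
v -1.478 -4.409 -1.441
v -0.693 -3.779 -0.667
v -1.193 -4.542 -1.622
v -0.407 -3.912 -0.848
v -0.944 -4.528 -1.887
v -0.158 -3.898 -1.113
v -0.788 -4.368 -2.175
v -0.003 -3.738 -1.401
v -0.762 -4.1 -2.419
v 0.023 -3.47 -1.645
v -0.871 -3.785 -2.565
v -0.086 -3.155 -1.791
v 1.21 3.168 2.176
v 1.773 2.258 2.16
v 0.934 1.723 3.028
v 0.37 2.632 3.044
v 2 2.56 2.566
v 1.16 2.025 3.433
v 2.014 3.025 2.867
v 1.175 2.489 3.734
v 1.813 3.528 2.983
v 0.974 2.992 3.85
v 1.451 3.934 2.883
v 0.612 3.399 3.75
v 1.023 4.135 2.594
v 0.184 3.6 3.461
v 0.646 4.077 2.192
v -0.193 3.542 3.06
v 0.42 3.775 1.787
v -0.42 3.24 2.654
v 0.405 3.311 1.486
v -0.434 2.775 2.353
v 0.606 2.808 1.37
v -0.233 2.272 2.237
v 0.968 2.401 1.47
v 0.129 1.866 2.337
v 1.396 2.2 1.759
v 0.557 1.665 2.626
v 1.018 0.704 2.242
v 1.711 -0.322 2.061
v 0.089 -0.198 3.799
v 0.782 -1.224 3.618
v 1.316 -0.175 4.042
v 1.891 0.382 3.079
v -0.091 -0.902 2.781
v 0.484 -0.345 1.818
v 1.026 -1.315 2.394
v 1.895 -0.865 3.173
v -0.095 0.345 2.687
v 0.774 0.795 3.466
v 1.446 0.27 2.015
v 0.354 -0.79 3.845
v 0.668 -0.173 4.094
v 1.075 -0.776 3.988
v 1.552 0.684 2.613
v 1.959 0.081 2.507
v 1.727 0.168 3.671
v -0.159 -0.601 3.353
v 0.248 -1.204 3.247
v 0.725 0.256 1.872
v 1.132 -0.347 1.766
v 0.073 -0.688 2.189
v 1.45 -0.917 2.104
v 0.904 -1.447 3.019
v 0.392 -1.258 2.527
v 0.729 -0.93 1.962
v 1.962 -0.652 2.562
v 1.416 -1.182 3.477
v 1.73 -0.566 3.726
v 2.067 -0.238 3.161
v 1.559 -1.236 2.758
v 0.384 0.662 2.383
v -0.162 0.132 3.298
v -0.267 -0.282 2.699
v 0.07 0.046 2.134
v 0.896 0.927 2.841
v 0.35 0.397 3.756
v 1.071 0.41 3.898
v 1.408 0.738 3.333
v 0.241 0.716 3.102
v -1.718 1.947 3.215
v -1.346 1.755 3.601
v -2.95 0.641 4.592
v -3.322 0.833 4.205
v -1.481 2.057 3.721
v -3.085 0.943 4.712
v -1.707 2.317 3.648
v -3.311 1.203 4.639
v -1.937 2.436 3.409
v -3.541 1.322 4.4
v -2.083 2.368 3.096
v -3.688 1.254 4.087
v -2.09 2.139 2.828
v -3.694 1.025 3.819
v -1.955 1.837 2.708
v -3.559 0.723 3.699
v -1.729 1.577 2.781
v -3.333 0.463 3.772
v -1.499 1.458 3.02
v -3.103 0.344 4.011
v -1.352 1.526 3.333
v -2.957 0.412 4.324
f 2 1 5
f 2 5 3
f 3 5 6
f 3 6 4
f 5 1 7
f 5 7 6
f 6 7 8
f 6 8 4
f 7 1 9
f 7 9 8
f 8 9 10
f 8 10 4
f 9 1 11
f 9 11 10
f 10 11 12
f 10 12 4
f 11 1 13
f 11 13 12
f 12 13 14
f 12 14 4
f 13 1 15
f 13 15 14
f 14 15 16
f 14 16 4
f 15 1 17
f 15 17 16
f 16 17 18
f 16 18 4
f 17 1 19
f 17 19 18
f 18 19 20
f 18 20 4
f 19 1 21
f 19 21 20
f 20 21 22
f 20 22 4
f 21 1 23
f 21 23 22
f 22 23 24
f 22 24 4
f 23 1 25
f 23 25 24
f 24 25 26
f 24 26 4
f 25 1 27
f 25 27 26
f 26 27 28
f 26 28 4
f 27 1 2
f 27 2 28
f 28 2 3
f 28 3 4
f 30 29 33
f 30 33 31
f 31 33 34
f 31 34 32
f 33 29 35
f 33 35 34
f 34 35 36
f 34 36 32
f 35 29 37
f 35 37 36
f 36 37 38
f 36 38 32
f 37 29 39
f 37 39 38
f 38 39 40
f 38 40 32
f 39 29 41
f 39 41 40
f 40 41 42
f 40 42 32
f 41 29 43
f 41 43 42
f 42 43 44
f 42 44 32
f 43 29 45
f 43 45 44
f 44 45 46
f 44 46 32
f 45 29 47
f 45 47 46
f 46 47 48
f 46 48 32
f 47 29 49
f 47 49 48
f 48 49 50
f 48 50 32
f 49 29 51
f 49 51 50
f 50 51 52
f 50 52 32
f 51 29 53
f 51 53 52
f 52 53 54
f 52 54 32
f 53 29 30
f 53 30 54
f 54 30 31
f 54 31 32
f 55 92 71
f 92 66 95
f 71 95 60
f 92 95 71
f 55 71 67
f 71 60 72
f 67 72 56
f 71 72 67
f 55 67 76
f 67 56 77
f 76 77 62
f 67 77 76
f 55 76 88
f 76 62 91
f 88 91 65
f 76 91 88
f 55 88 92
f 88 65 96
f 92 96 66
f 88 96 92
f 56 72 83
f 72 60 86
f 83 86 64
f 72 86 83
f 60 95 73
f 95 66 94
f 73 94 59
f 95 94 73
f 66 96 93
f 96 65 89
f 93 89 57
f 96 89 93
f 65 91 90
f 91 62 78
f 90 78 61
f 91 78 90
f 62 77 82
f 77 56 79
f 82 79 63
f 77 79 82
f 58 84 70
f 84 64 85
f 70 85 59
f 84 85 70
f 58 70 68
f 70 59 69
f 68 69 57
f 70 69 68
f 58 68 75
f 68 57 74
f 75 74 61
f 68 74 75
f 58 75 80
f 75 61 81
f 80 81 63
f 75 81 80
f 58 80 84
f 80 63 87
f 84 87 64
f 80 87 84
f 59 85 73
f 85 64 86
f 73 86 60
f 85 86 73
f 57 69 93
f 69 59 94
f 93 94 66
f 69 94 93
f 61 74 90
f 74 57 89
f 90 89 65
f 74 89 90
f 63 81 82
f 81 61 78
f 82 78 62
f 81 78 82
f 64 87 83
f 87 63 79
f 83 79 56
f 87 79 83
f 98 97 101
f 98 101 99
f 99 101 102
f 99 102 100
f 101 97 103
f 101 103 102
f 102 103 104
f 102 104 100
f 103 97 105
f 103 105 104
f 104 105 106
f 104 106 100
f 105 97 107
f 105 107 106
f 106 107 108
f 106 108 100
f 107 97 109
f 107 109 108
f 108 109 110
f 108 110 100
f 109 97 111
f 109 111 110
f 110 111 112
f 110 112 100
f 111 97 113
f 111 113 112
f 112 113 114
f 112 114 100
f 113 97 115
f 113 115 114
f 114 115 116
f 114 116 100
f 115 97 117
f 115 117 116
f 116 117 118
f 116 118 100
f 117 97 98
f 117 98 118
f 118 98 99
f 118 99 100



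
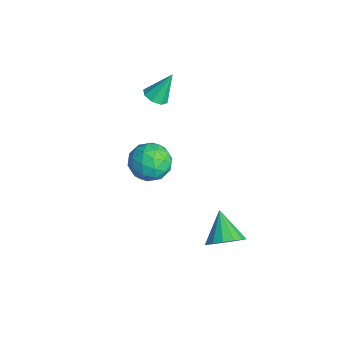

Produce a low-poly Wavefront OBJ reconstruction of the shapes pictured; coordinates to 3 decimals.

v 2.972 1.591 -2.986
v 3.589 1.757 -2.218
v 1.588 1.769 -1.914
v 3.495 2.225 -2.417
v 3.26 2.523 -2.769
v 2.948 2.572 -3.18
v 2.643 2.357 -3.538
v 2.425 1.937 -3.749
v 2.354 1.425 -3.755
v 2.449 0.956 -3.556
v 2.683 0.658 -3.203
v 2.995 0.61 -2.793
v 3.301 0.825 -2.435
v 3.518 1.244 -2.224
v -1.75 -0.863 0.789
v -1.025 -0.335 1.486
v -0.335 -1.545 -0.166
v 0.39 -1.017 0.531
v -0.231 -1.889 0.911
v -1.105 -1.468 1.501
v -0.255 -0.412 -0.181
v -1.129 0.009 0.409
v -0.101 -0.057 0.886
v -0.086 -0.97 1.562
v -1.274 -0.91 -0.242
v -1.259 -1.823 0.434
v -1.511 -0.539 1.221
v 0.151 -1.341 0.099
v -0.213 -1.854 0.322
v 0.213 -1.544 0.732
v -1.558 -1.205 1.23
v -1.132 -0.895 1.64
v -0.666 -1.808 1.302
v -0.228 -0.985 -0.32
v 0.198 -0.675 0.09
v -1.573 -0.336 0.588
v -1.147 -0.026 0.998
v -0.694 -0.072 0.018
v -0.542 -0.065 1.278
v 0.289 -0.466 0.718
v -0.09 -0.111 0.299
v -0.604 0.137 0.645
v -0.534 -0.602 1.675
v 0.298 -1.003 1.114
v -0.067 -1.516 1.338
v -0.581 -1.268 1.684
v 0.009 -0.438 1.323
v -1.658 -0.877 0.206
v -0.826 -1.278 -0.355
v -0.779 -0.612 -0.364
v -1.293 -0.364 -0.018
v -1.649 -1.414 0.602
v -0.818 -1.815 0.042
v -0.756 -2.017 0.675
v -1.27 -1.769 1.021
v -1.369 -1.442 -0.003
v -3.708 0.36 2.499
v -3.28 0.825 2.222
v -3.732 1.24 3.941
v -3.788 0.944 2.141
v -4.249 0.721 2.269
v -4.393 0.286 2.532
v -4.136 -0.106 2.776
v -3.628 -0.225 2.857
v -3.167 -0.002 2.729
v -3.023 0.433 2.466
f 2 1 4
f 2 4 3
f 4 1 5
f 4 5 3
f 5 1 6
f 5 6 3
f 6 1 7
f 6 7 3
f 7 1 8
f 7 8 3
f 8 1 9
f 8 9 3
f 9 1 10
f 9 10 3
f 10 1 11
f 10 11 3
f 11 1 12
f 11 12 3
f 12 1 13
f 12 13 3
f 13 1 14
f 13 14 3
f 14 1 2
f 14 2 3
f 15 52 31
f 52 26 55
f 31 55 20
f 52 55 31
f 15 31 27
f 31 20 32
f 27 32 16
f 31 32 27
f 15 27 36
f 27 16 37
f 36 37 22
f 27 37 36
f 15 36 48
f 36 22 51
f 48 51 25
f 36 51 48
f 15 48 52
f 48 25 56
f 52 56 26
f 48 56 52
f 16 32 43
f 32 20 46
f 43 46 24
f 32 46 43
f 20 55 33
f 55 26 54
f 33 54 19
f 55 54 33
f 26 56 53
f 56 25 49
f 53 49 17
f 56 49 53
f 25 51 50
f 51 22 38
f 50 38 21
f 51 38 50
f 22 37 42
f 37 16 39
f 42 39 23
f 37 39 42
f 18 44 30
f 44 24 45
f 30 45 19
f 44 45 30
f 18 30 28
f 30 19 29
f 28 29 17
f 30 29 28
f 18 28 35
f 28 17 34
f 35 34 21
f 28 34 35
f 18 35 40
f 35 21 41
f 40 41 23
f 35 41 40
f 18 40 44
f 40 23 47
f 44 47 24
f 40 47 44
f 19 45 33
f 45 24 46
f 33 46 20
f 45 46 33
f 17 29 53
f 29 19 54
f 53 54 26
f 29 54 53
f 21 34 50
f 34 17 49
f 50 49 25
f 34 49 50
f 23 41 42
f 41 21 38
f 42 38 22
f 41 38 42
f 24 47 43
f 47 23 39
f 43 39 16
f 47 39 43
f 58 57 60
f 58 60 59
f 60 57 61
f 60 61 59
f 61 57 62
f 61 62 59
f 62 57 63
f 62 63 59
f 63 57 64
f 63 64 59
f 64 57 65
f 64 65 59
f 65 57 66
f 65 66 59
f 66 57 58
f 66 58 59



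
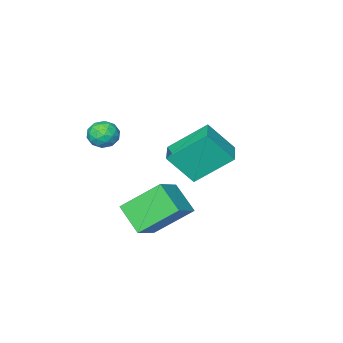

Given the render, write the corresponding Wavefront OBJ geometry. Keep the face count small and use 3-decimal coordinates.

v 0.691 -1.277 -2.6
v -0.49 -0.333 -1.368
v 0.713 -0.132 -3.456
v -0.469 0.812 -2.225
v 1.829 -0.772 -1.895
v 0.647 0.172 -0.664
v 1.85 0.373 -2.752
v 0.669 1.317 -1.52
v 1.371 -1.668 1.033
v 1.94 -1.34 1.117
v 1.6 -2.28 1.883
v 2.169 -1.952 1.967
v 1.592 -1.648 2.082
v 1.45 -1.27 1.557
v 2.09 -2.35 1.443
v 1.948 -1.972 0.918
v 2.384 -1.761 1.37
v 2.077 -1.328 1.765
v 1.463 -2.292 1.235
v 1.156 -1.859 1.63
v 1.636 -1.45 1
v 1.904 -2.17 2
v 1.565 -1.991 2.067
v 1.9 -1.798 2.116
v 1.348 -1.409 1.259
v 1.682 -1.216 1.308
v 1.477 -1.398 1.876
v 1.858 -2.404 1.692
v 2.192 -2.211 1.741
v 1.64 -1.822 0.884
v 1.975 -1.629 0.933
v 2.063 -2.222 1.124
v 2.231 -1.505 1.198
v 2.366 -1.865 1.698
v 2.319 -2.099 1.39
v 2.236 -1.876 1.081
v 2.05 -1.25 1.43
v 2.185 -1.61 1.93
v 1.845 -1.431 1.998
v 1.762 -1.209 1.689
v 2.311 -1.498 1.579
v 1.355 -2.01 1.07
v 1.49 -2.37 1.57
v 1.778 -2.411 1.311
v 1.695 -2.189 1.002
v 1.174 -1.755 1.302
v 1.309 -2.115 1.802
v 1.304 -1.744 1.919
v 1.221 -1.521 1.61
v 1.229 -2.122 1.421
v -2.748 -2.039 -2.195
v -3.949 -1.029 -0.892
v -2.026 -1.183 -2.193
v -3.227 -0.172 -0.89
v -1.933 -2.728 -0.91
v -3.134 -1.717 0.393
v -1.211 -1.871 -0.908
v -2.412 -0.861 0.395
f 2 4 1
f 5 2 1
f 1 4 3
f 3 5 1
f 2 8 4
f 6 2 5
f 6 8 2
f 4 8 3
f 7 5 3
f 3 8 7
f 7 6 5
f 8 6 7
f 9 46 25
f 46 20 49
f 25 49 14
f 46 49 25
f 9 25 21
f 25 14 26
f 21 26 10
f 25 26 21
f 9 21 30
f 21 10 31
f 30 31 16
f 21 31 30
f 9 30 42
f 30 16 45
f 42 45 19
f 30 45 42
f 9 42 46
f 42 19 50
f 46 50 20
f 42 50 46
f 10 26 37
f 26 14 40
f 37 40 18
f 26 40 37
f 14 49 27
f 49 20 48
f 27 48 13
f 49 48 27
f 20 50 47
f 50 19 43
f 47 43 11
f 50 43 47
f 19 45 44
f 45 16 32
f 44 32 15
f 45 32 44
f 16 31 36
f 31 10 33
f 36 33 17
f 31 33 36
f 12 38 24
f 38 18 39
f 24 39 13
f 38 39 24
f 12 24 22
f 24 13 23
f 22 23 11
f 24 23 22
f 12 22 29
f 22 11 28
f 29 28 15
f 22 28 29
f 12 29 34
f 29 15 35
f 34 35 17
f 29 35 34
f 12 34 38
f 34 17 41
f 38 41 18
f 34 41 38
f 13 39 27
f 39 18 40
f 27 40 14
f 39 40 27
f 11 23 47
f 23 13 48
f 47 48 20
f 23 48 47
f 15 28 44
f 28 11 43
f 44 43 19
f 28 43 44
f 17 35 36
f 35 15 32
f 36 32 16
f 35 32 36
f 18 41 37
f 41 17 33
f 37 33 10
f 41 33 37
f 52 54 51
f 55 52 51
f 51 54 53
f 53 55 51
f 52 58 54
f 56 52 55
f 56 58 52
f 54 58 53
f 57 55 53
f 53 58 57
f 57 56 55
f 58 56 57



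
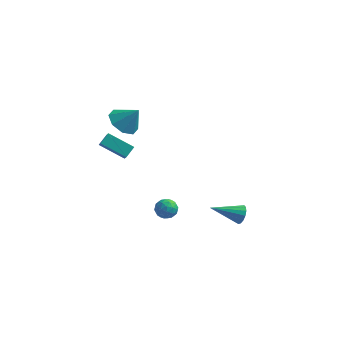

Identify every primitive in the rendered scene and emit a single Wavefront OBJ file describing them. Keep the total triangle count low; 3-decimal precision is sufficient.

v 4.319 -1.857 -0.456
v 4.629 -2.015 0.069
v 2.721 -2.503 0.296
v 4.529 -1.709 0.119
v 4.373 -1.442 0.015
v 4.202 -1.287 -0.215
v 4.062 -1.284 -0.51
v 3.991 -1.435 -0.79
v 4.008 -1.699 -0.981
v 4.109 -2.006 -1.031
v 4.265 -2.272 -0.927
v 4.436 -2.427 -0.696
v 4.576 -2.43 -0.402
v 4.646 -2.279 -0.121
v -4.447 0.368 1.928
v -4.181 1.004 2.373
v -4.745 0.948 1.279
v -4.48 1.583 1.724
v -2.9 0.277 1.136
v -2.635 0.912 1.581
v -3.199 0.856 0.487
v -2.933 1.492 0.932
v 0.149 -1.108 -0.821
v 0.575 -1.523 -1.199
v -0.715 -1.357 -1.521
v -0.289 -1.772 -1.899
v -0.476 -1.961 -1.247
v 0.058 -1.807 -0.814
v -0.198 -1.073 -1.906
v 0.336 -0.919 -1.473
v 0.361 -1.501 -1.87
v 0.188 -2.05 -1.463
v -0.328 -0.83 -1.257
v -0.501 -1.379 -0.85
v 0.438 -1.294 -0.948
v -0.578 -1.586 -1.772
v -0.688 -1.697 -1.388
v -0.438 -1.941 -1.611
v 0.134 -1.461 -0.722
v 0.384 -1.704 -0.945
v -0.234 -1.962 -0.973
v -0.524 -1.176 -1.775
v -0.274 -1.419 -1.998
v 0.298 -0.939 -1.109
v 0.548 -1.183 -1.332
v 0.094 -0.918 -1.747
v 0.562 -1.525 -1.565
v 0.054 -1.671 -1.977
v 0.108 -1.26 -1.98
v 0.422 -1.17 -1.726
v 0.461 -1.847 -1.326
v -0.047 -1.993 -1.737
v -0.157 -2.104 -1.354
v 0.157 -2.014 -1.099
v 0.335 -1.834 -1.72
v -0.093 -0.887 -0.983
v -0.601 -1.033 -1.394
v -0.297 -0.866 -1.621
v 0.017 -0.776 -1.366
v -0.194 -1.209 -0.743
v -0.702 -1.355 -1.155
v -0.562 -1.71 -0.994
v -0.248 -1.62 -0.74
v -0.475 -1.046 -1
v -3.738 2.414 2.39
v -2.993 1.892 1.865
v -2.842 2.526 3.55
v -2.948 2.686 1.754
v -3.366 3.321 2.015
v -4.002 3.424 2.496
v -4.483 2.935 2.914
v -4.527 2.141 3.026
v -4.109 1.506 2.765
v -3.474 1.403 2.284
f 2 1 4
f 2 4 3
f 4 1 5
f 4 5 3
f 5 1 6
f 5 6 3
f 6 1 7
f 6 7 3
f 7 1 8
f 7 8 3
f 8 1 9
f 8 9 3
f 9 1 10
f 9 10 3
f 10 1 11
f 10 11 3
f 11 1 12
f 11 12 3
f 12 1 13
f 12 13 3
f 13 1 14
f 13 14 3
f 14 1 2
f 14 2 3
f 16 18 15
f 19 16 15
f 15 18 17
f 17 19 15
f 16 22 18
f 20 16 19
f 20 22 16
f 18 22 17
f 21 19 17
f 17 22 21
f 21 20 19
f 22 20 21
f 23 60 39
f 60 34 63
f 39 63 28
f 60 63 39
f 23 39 35
f 39 28 40
f 35 40 24
f 39 40 35
f 23 35 44
f 35 24 45
f 44 45 30
f 35 45 44
f 23 44 56
f 44 30 59
f 56 59 33
f 44 59 56
f 23 56 60
f 56 33 64
f 60 64 34
f 56 64 60
f 24 40 51
f 40 28 54
f 51 54 32
f 40 54 51
f 28 63 41
f 63 34 62
f 41 62 27
f 63 62 41
f 34 64 61
f 64 33 57
f 61 57 25
f 64 57 61
f 33 59 58
f 59 30 46
f 58 46 29
f 59 46 58
f 30 45 50
f 45 24 47
f 50 47 31
f 45 47 50
f 26 52 38
f 52 32 53
f 38 53 27
f 52 53 38
f 26 38 36
f 38 27 37
f 36 37 25
f 38 37 36
f 26 36 43
f 36 25 42
f 43 42 29
f 36 42 43
f 26 43 48
f 43 29 49
f 48 49 31
f 43 49 48
f 26 48 52
f 48 31 55
f 52 55 32
f 48 55 52
f 27 53 41
f 53 32 54
f 41 54 28
f 53 54 41
f 25 37 61
f 37 27 62
f 61 62 34
f 37 62 61
f 29 42 58
f 42 25 57
f 58 57 33
f 42 57 58
f 31 49 50
f 49 29 46
f 50 46 30
f 49 46 50
f 32 55 51
f 55 31 47
f 51 47 24
f 55 47 51
f 66 65 68
f 66 68 67
f 68 65 69
f 68 69 67
f 69 65 70
f 69 70 67
f 70 65 71
f 70 71 67
f 71 65 72
f 71 72 67
f 72 65 73
f 72 73 67
f 73 65 74
f 73 74 67
f 74 65 66
f 74 66 67



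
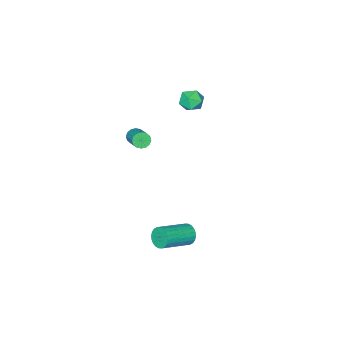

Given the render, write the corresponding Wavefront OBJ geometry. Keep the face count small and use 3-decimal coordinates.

v -4.098 -2.269 4.28
v -3.412 -2.489 3.806
v -4.588 -3.571 4.174
v -3.902 -3.791 3.7
v -3.807 -3.609 4.538
v -3.504 -2.805 4.603
v -4.496 -3.255 3.377
v -4.193 -2.451 3.442
v -3.658 -3.098 3.248
v -3.232 -3.317 3.965
v -4.768 -2.743 4.015
v -4.342 -2.962 4.732
v -0.443 -4.151 2.119
v -0.016 -4.134 1.742
v 0.61 -2.951 2.504
v 0.183 -2.969 2.881
v -0.222 -3.954 1.632
v 0.404 -2.771 2.394
v -0.488 -3.827 1.652
v 0.138 -2.644 2.414
v -0.741 -3.787 1.798
v -0.115 -2.604 2.56
v -0.915 -3.844 2.029
v -0.289 -2.661 2.792
v -0.962 -3.984 2.285
v -0.336 -2.801 3.047
v -0.87 -4.169 2.496
v -0.244 -2.986 3.258
v -0.664 -4.349 2.606
v -0.038 -3.166 3.368
v -0.398 -4.476 2.586
v 0.228 -3.293 3.348
v -0.145 -4.516 2.44
v 0.481 -3.333 3.202
v 0.029 -4.459 2.208
v 0.655 -3.276 2.971
v 0.076 -4.319 1.953
v 0.702 -3.136 2.715
v 2.697 3.275 0.044
v 2.901 2.98 -0.558
v 4.788 2.67 0.235
v 4.583 2.965 0.836
v 2.963 3.243 -0.603
v 4.85 2.932 0.19
v 2.985 3.51 -0.55
v 4.871 3.199 0.243
v 2.962 3.741 -0.406
v 4.849 3.431 0.386
v 2.9 3.901 -0.195
v 4.786 3.591 0.598
v 2.806 3.967 0.054
v 4.693 3.656 0.847
v 2.696 3.926 0.3
v 4.583 3.616 1.093
v 2.586 3.787 0.508
v 4.472 3.477 1.301
v 2.492 3.57 0.645
v 4.379 3.26 1.438
v 2.43 3.308 0.69
v 4.317 2.997 1.483
v 2.409 3.041 0.637
v 4.295 2.73 1.43
v 2.431 2.809 0.494
v 4.318 2.499 1.286
v 2.494 2.649 0.282
v 4.38 2.339 1.075
v 2.587 2.584 0.033
v 4.474 2.273 0.826
v 2.697 2.624 -0.213
v 4.584 2.314 0.58
v 2.808 2.763 -0.421
v 4.694 2.453 0.372
f 1 12 6
f 1 6 2
f 1 2 8
f 1 8 11
f 1 11 12
f 2 6 10
f 6 12 5
f 12 11 3
f 11 8 7
f 8 2 9
f 4 10 5
f 4 5 3
f 4 3 7
f 4 7 9
f 4 9 10
f 5 10 6
f 3 5 12
f 7 3 11
f 9 7 8
f 10 9 2
f 14 13 17
f 14 17 15
f 15 17 18
f 15 18 16
f 17 13 19
f 17 19 18
f 18 19 20
f 18 20 16
f 19 13 21
f 19 21 20
f 20 21 22
f 20 22 16
f 21 13 23
f 21 23 22
f 22 23 24
f 22 24 16
f 23 13 25
f 23 25 24
f 24 25 26
f 24 26 16
f 25 13 27
f 25 27 26
f 26 27 28
f 26 28 16
f 27 13 29
f 27 29 28
f 28 29 30
f 28 30 16
f 29 13 31
f 29 31 30
f 30 31 32
f 30 32 16
f 31 13 33
f 31 33 32
f 32 33 34
f 32 34 16
f 33 13 35
f 33 35 34
f 34 35 36
f 34 36 16
f 35 13 37
f 35 37 36
f 36 37 38
f 36 38 16
f 37 13 14
f 37 14 38
f 38 14 15
f 38 15 16
f 40 39 43
f 40 43 41
f 41 43 44
f 41 44 42
f 43 39 45
f 43 45 44
f 44 45 46
f 44 46 42
f 45 39 47
f 45 47 46
f 46 47 48
f 46 48 42
f 47 39 49
f 47 49 48
f 48 49 50
f 48 50 42
f 49 39 51
f 49 51 50
f 50 51 52
f 50 52 42
f 51 39 53
f 51 53 52
f 52 53 54
f 52 54 42
f 53 39 55
f 53 55 54
f 54 55 56
f 54 56 42
f 55 39 57
f 55 57 56
f 56 57 58
f 56 58 42
f 57 39 59
f 57 59 58
f 58 59 60
f 58 60 42
f 59 39 61
f 59 61 60
f 60 61 62
f 60 62 42
f 61 39 63
f 61 63 62
f 62 63 64
f 62 64 42
f 63 39 65
f 63 65 64
f 64 65 66
f 64 66 42
f 65 39 67
f 65 67 66
f 66 67 68
f 66 68 42
f 67 39 69
f 67 69 68
f 68 69 70
f 68 70 42
f 69 39 71
f 69 71 70
f 70 71 72
f 70 72 42
f 71 39 40
f 71 40 72
f 72 40 41
f 72 41 42

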